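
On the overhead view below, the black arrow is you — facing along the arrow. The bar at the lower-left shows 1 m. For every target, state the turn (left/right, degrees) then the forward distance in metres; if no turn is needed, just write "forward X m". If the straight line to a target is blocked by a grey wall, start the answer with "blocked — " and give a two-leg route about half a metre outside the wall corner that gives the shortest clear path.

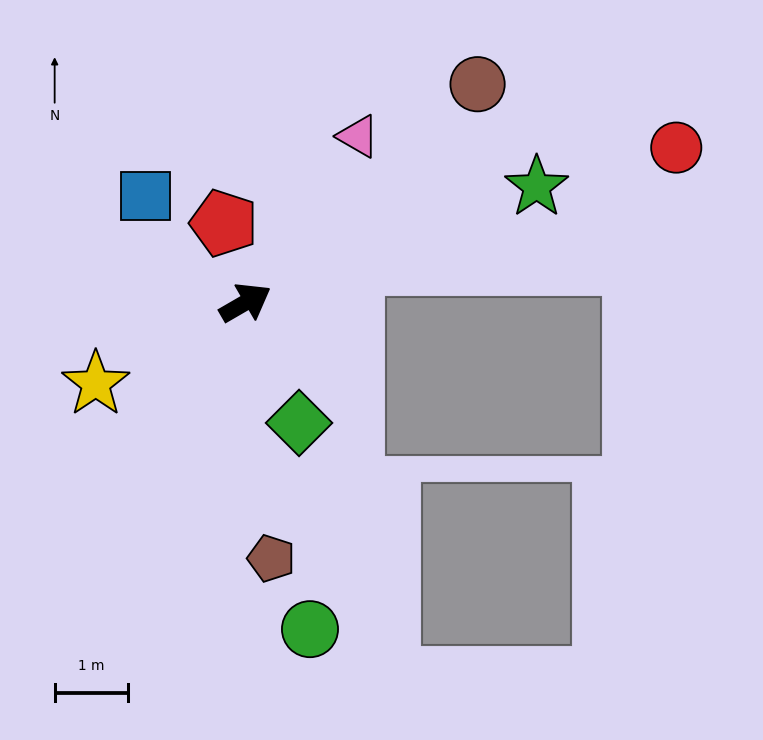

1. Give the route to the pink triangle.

turn left 26°, forward 2.8 m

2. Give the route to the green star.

turn right 8°, forward 4.3 m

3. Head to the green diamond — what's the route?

turn right 96°, forward 1.8 m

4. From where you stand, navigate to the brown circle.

turn left 13°, forward 4.4 m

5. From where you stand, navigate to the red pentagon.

turn left 75°, forward 1.1 m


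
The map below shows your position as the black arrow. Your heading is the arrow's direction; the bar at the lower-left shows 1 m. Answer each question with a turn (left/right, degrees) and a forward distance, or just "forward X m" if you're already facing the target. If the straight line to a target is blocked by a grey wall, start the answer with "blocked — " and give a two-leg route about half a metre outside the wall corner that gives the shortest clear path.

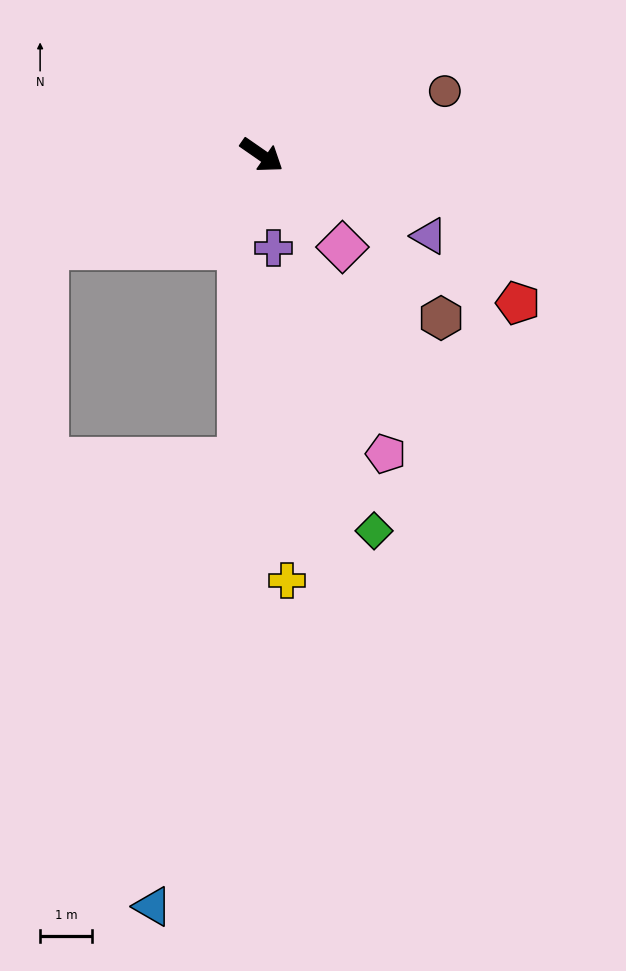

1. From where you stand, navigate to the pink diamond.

turn right 14°, forward 2.4 m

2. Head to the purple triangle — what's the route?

turn left 9°, forward 3.6 m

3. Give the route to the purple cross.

turn right 48°, forward 1.8 m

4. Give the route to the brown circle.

turn left 54°, forward 3.8 m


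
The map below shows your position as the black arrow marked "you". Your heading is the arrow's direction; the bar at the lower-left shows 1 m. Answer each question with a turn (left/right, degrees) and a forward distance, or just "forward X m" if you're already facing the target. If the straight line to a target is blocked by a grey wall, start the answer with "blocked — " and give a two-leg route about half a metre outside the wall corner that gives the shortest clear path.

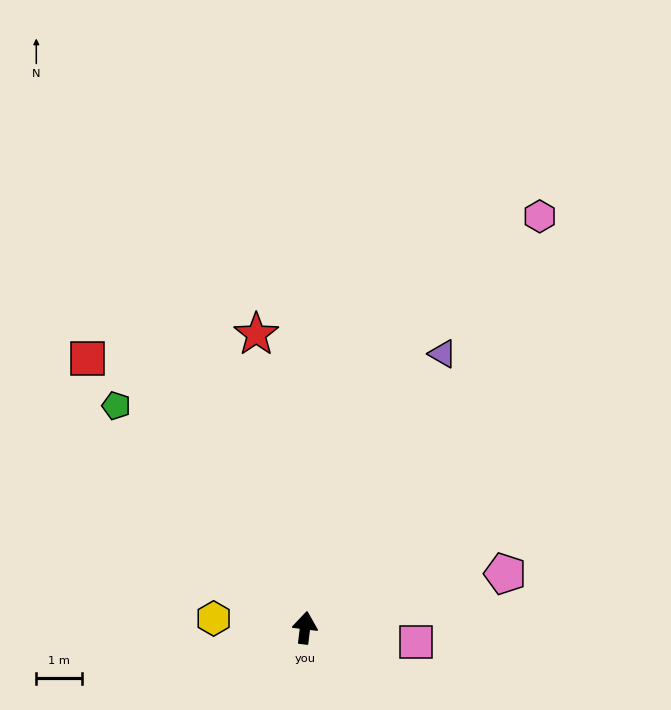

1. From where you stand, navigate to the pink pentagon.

turn right 68°, forward 4.6 m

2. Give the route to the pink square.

turn right 90°, forward 2.5 m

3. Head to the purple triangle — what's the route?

turn right 20°, forward 6.8 m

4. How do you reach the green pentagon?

turn left 47°, forward 6.4 m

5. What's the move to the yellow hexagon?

turn left 91°, forward 2.0 m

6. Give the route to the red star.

turn left 16°, forward 6.6 m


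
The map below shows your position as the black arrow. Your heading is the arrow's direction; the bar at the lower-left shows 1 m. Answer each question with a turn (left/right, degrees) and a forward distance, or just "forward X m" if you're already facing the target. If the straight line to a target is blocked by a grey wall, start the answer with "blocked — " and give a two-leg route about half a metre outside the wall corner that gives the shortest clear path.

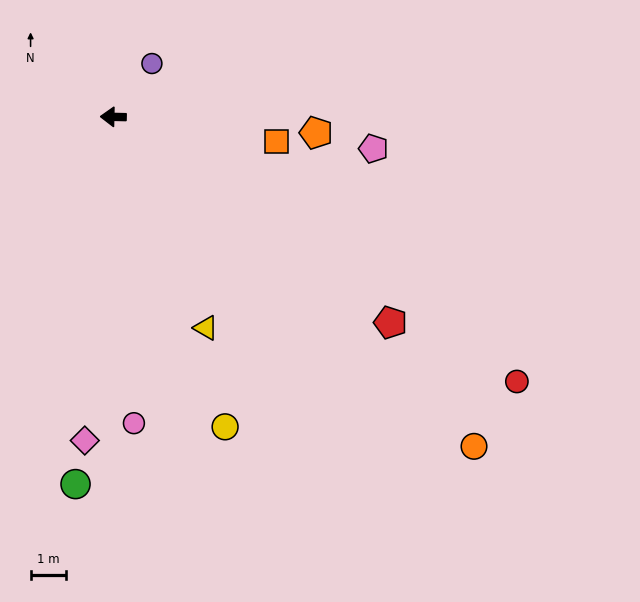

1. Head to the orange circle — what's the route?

turn left 139°, forward 13.8 m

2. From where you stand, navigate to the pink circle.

turn left 95°, forward 8.7 m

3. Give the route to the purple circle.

turn right 125°, forward 1.9 m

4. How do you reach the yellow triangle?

turn left 115°, forward 6.5 m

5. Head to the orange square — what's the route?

turn left 173°, forward 4.7 m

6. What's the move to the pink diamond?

turn left 86°, forward 9.2 m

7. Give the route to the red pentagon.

turn left 145°, forward 9.7 m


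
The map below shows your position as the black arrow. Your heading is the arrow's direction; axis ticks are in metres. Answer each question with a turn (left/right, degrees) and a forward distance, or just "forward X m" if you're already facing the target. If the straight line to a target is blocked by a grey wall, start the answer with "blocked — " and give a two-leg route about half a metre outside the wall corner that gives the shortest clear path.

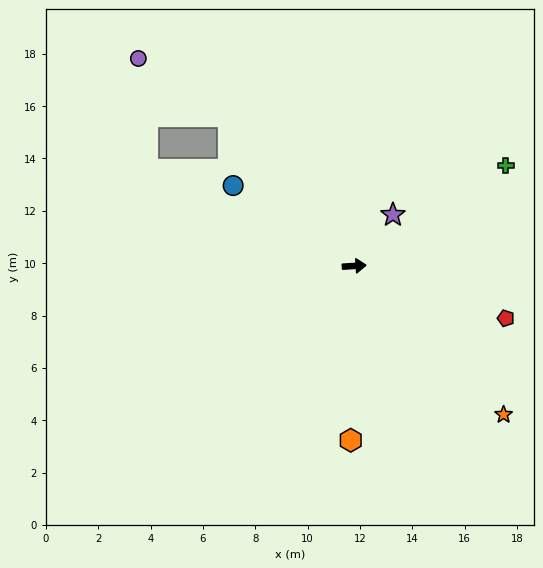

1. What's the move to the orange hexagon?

turn right 95°, forward 6.7 m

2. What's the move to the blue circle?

turn left 143°, forward 5.5 m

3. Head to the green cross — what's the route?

turn left 30°, forward 6.9 m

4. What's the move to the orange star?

turn right 49°, forward 8.1 m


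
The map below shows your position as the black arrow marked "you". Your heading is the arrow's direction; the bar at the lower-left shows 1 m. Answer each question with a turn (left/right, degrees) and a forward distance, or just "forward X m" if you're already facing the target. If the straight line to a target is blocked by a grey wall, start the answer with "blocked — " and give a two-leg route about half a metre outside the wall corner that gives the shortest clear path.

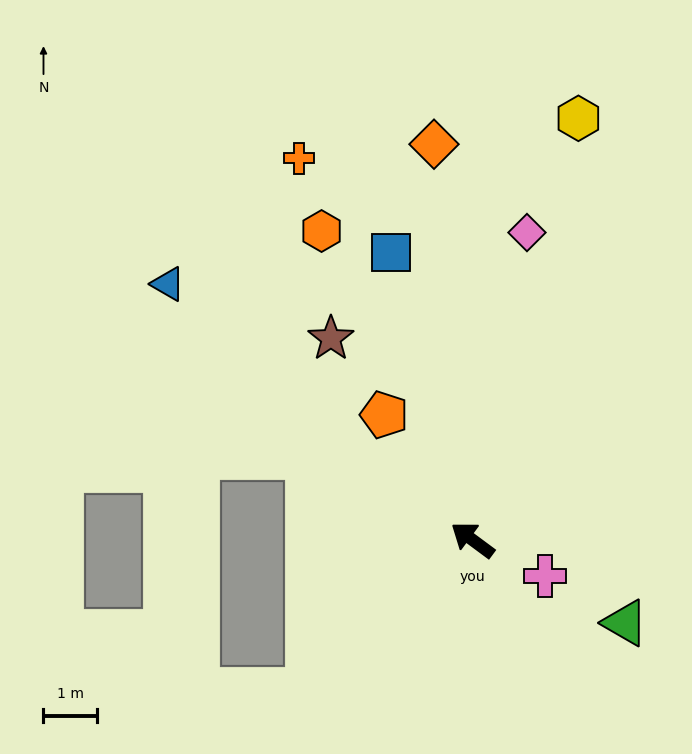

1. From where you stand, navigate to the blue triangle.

turn right 4°, forward 7.4 m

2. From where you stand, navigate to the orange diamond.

turn right 48°, forward 7.4 m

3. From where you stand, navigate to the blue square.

turn right 38°, forward 5.6 m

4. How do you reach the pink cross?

turn right 170°, forward 1.5 m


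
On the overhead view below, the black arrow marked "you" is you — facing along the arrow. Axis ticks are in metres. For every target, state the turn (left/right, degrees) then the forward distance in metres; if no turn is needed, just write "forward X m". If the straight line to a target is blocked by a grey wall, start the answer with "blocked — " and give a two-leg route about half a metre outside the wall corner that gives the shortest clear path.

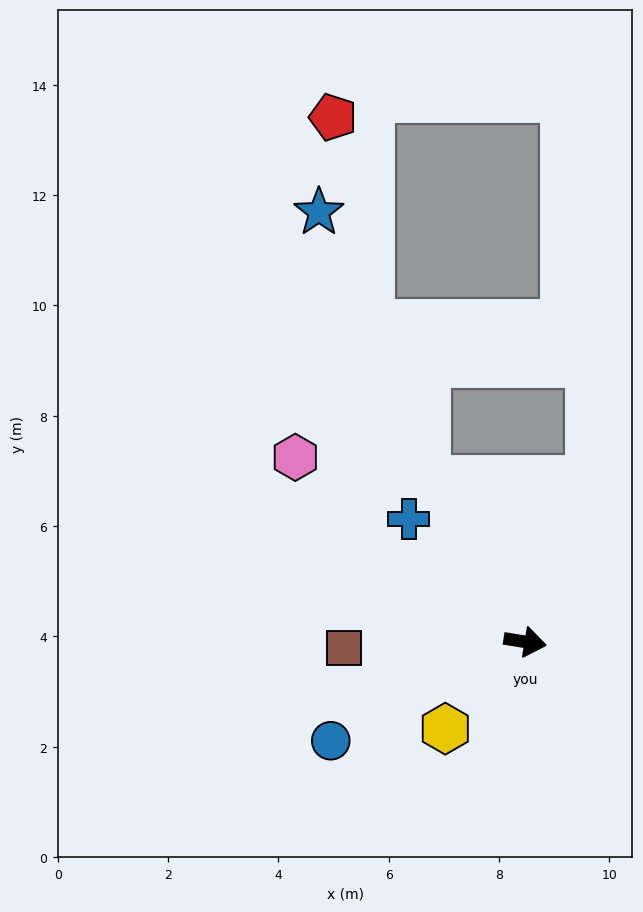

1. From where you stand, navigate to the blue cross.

turn left 143°, forward 3.1 m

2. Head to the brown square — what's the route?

turn right 169°, forward 3.3 m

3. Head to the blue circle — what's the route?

turn right 144°, forward 4.0 m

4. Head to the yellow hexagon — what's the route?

turn right 123°, forward 2.1 m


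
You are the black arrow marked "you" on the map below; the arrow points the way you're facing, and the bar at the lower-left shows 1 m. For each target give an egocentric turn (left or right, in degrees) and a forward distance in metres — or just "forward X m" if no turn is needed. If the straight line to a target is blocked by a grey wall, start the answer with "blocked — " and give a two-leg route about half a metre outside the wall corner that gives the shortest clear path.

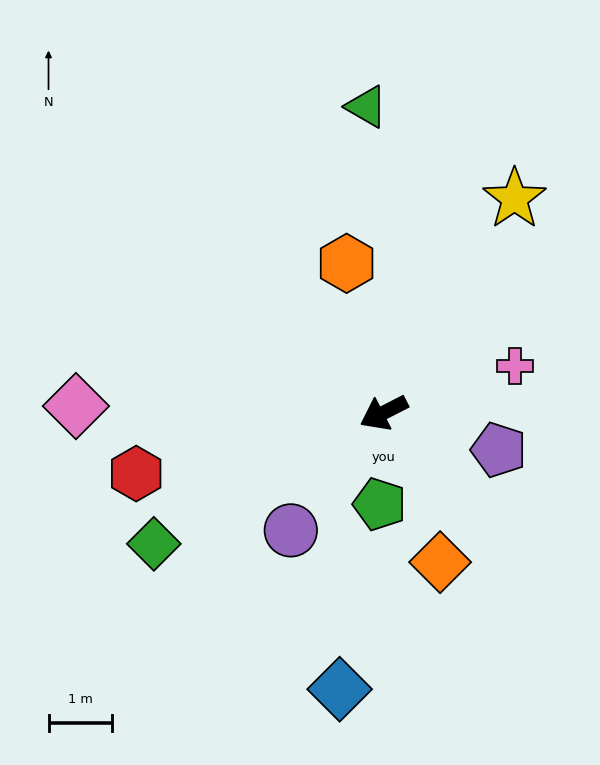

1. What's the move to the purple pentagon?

turn left 135°, forward 1.9 m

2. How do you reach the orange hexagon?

turn right 103°, forward 2.4 m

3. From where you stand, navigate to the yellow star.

turn right 149°, forward 3.9 m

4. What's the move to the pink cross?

turn left 172°, forward 2.2 m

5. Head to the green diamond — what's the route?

turn left 3°, forward 4.2 m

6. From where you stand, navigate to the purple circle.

turn left 25°, forward 2.4 m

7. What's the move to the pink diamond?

turn right 28°, forward 4.8 m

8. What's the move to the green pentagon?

turn left 60°, forward 1.4 m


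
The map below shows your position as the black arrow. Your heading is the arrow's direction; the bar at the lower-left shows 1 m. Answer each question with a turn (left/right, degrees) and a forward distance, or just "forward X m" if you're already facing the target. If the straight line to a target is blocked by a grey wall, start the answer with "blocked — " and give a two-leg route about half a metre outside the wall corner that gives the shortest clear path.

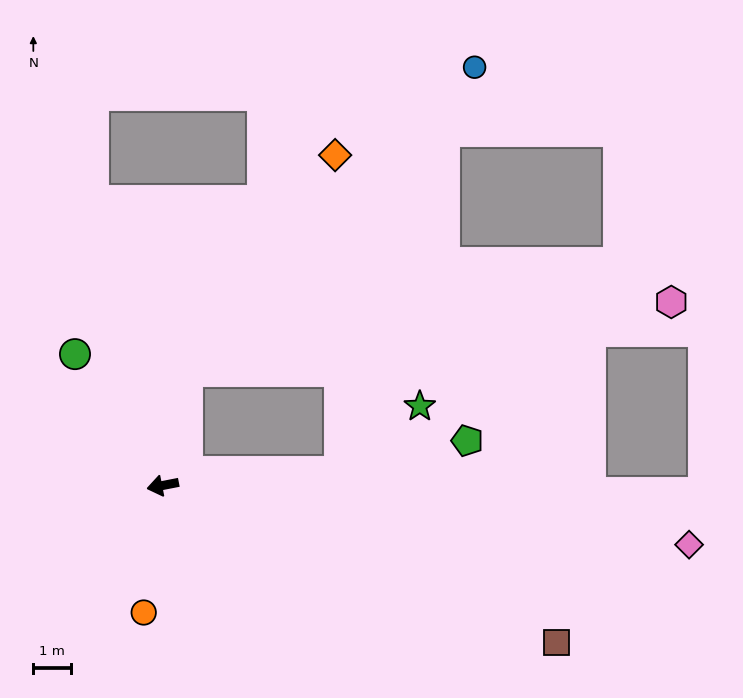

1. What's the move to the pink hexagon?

blocked — turn right 113°, forward 3.1 m, then turn right 70°, forward 13.0 m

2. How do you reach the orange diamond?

blocked — turn right 113°, forward 3.1 m, then turn right 23°, forward 6.9 m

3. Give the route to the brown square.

turn left 147°, forward 11.2 m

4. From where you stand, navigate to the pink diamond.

turn left 163°, forward 14.0 m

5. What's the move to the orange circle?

turn left 70°, forward 3.4 m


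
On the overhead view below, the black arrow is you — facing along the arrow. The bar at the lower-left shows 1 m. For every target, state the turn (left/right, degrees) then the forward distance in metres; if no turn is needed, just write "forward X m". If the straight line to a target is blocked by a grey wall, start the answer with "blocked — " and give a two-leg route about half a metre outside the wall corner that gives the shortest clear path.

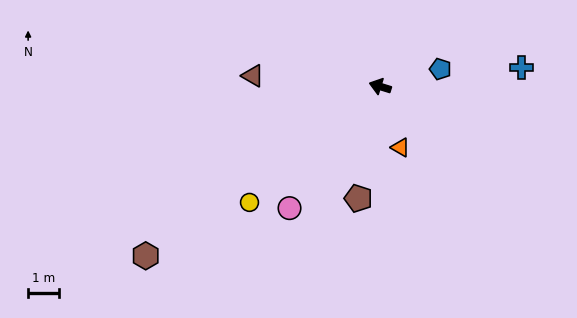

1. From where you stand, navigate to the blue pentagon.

turn right 147°, forward 2.0 m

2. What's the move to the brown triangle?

turn left 12°, forward 4.1 m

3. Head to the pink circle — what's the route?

turn left 71°, forward 4.9 m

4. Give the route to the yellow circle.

turn left 59°, forward 5.7 m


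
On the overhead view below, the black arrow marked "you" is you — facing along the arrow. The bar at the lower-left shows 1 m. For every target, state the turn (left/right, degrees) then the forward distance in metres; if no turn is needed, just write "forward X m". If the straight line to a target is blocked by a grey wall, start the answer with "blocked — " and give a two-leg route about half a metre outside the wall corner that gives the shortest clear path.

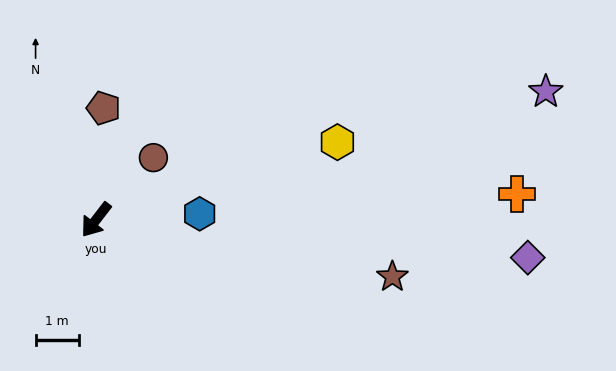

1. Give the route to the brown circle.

turn left 175°, forward 2.0 m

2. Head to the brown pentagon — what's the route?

turn right 146°, forward 2.6 m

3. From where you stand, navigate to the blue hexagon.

turn left 131°, forward 2.4 m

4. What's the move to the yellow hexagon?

turn left 146°, forward 5.9 m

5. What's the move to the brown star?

turn left 117°, forward 7.0 m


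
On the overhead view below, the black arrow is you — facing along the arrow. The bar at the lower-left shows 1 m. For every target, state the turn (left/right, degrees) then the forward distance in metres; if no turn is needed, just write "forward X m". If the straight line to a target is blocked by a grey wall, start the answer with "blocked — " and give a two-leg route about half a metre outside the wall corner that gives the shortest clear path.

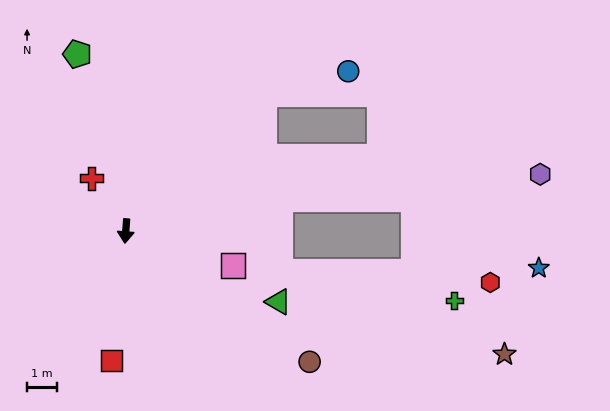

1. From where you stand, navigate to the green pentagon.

turn right 161°, forward 6.1 m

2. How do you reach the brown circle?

turn left 59°, forward 7.5 m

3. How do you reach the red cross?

turn right 143°, forward 2.1 m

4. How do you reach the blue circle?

blocked — turn left 139°, forward 6.5 m, then turn right 29°, forward 2.9 m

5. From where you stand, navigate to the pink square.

turn left 76°, forward 3.7 m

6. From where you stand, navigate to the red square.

turn right 2°, forward 4.3 m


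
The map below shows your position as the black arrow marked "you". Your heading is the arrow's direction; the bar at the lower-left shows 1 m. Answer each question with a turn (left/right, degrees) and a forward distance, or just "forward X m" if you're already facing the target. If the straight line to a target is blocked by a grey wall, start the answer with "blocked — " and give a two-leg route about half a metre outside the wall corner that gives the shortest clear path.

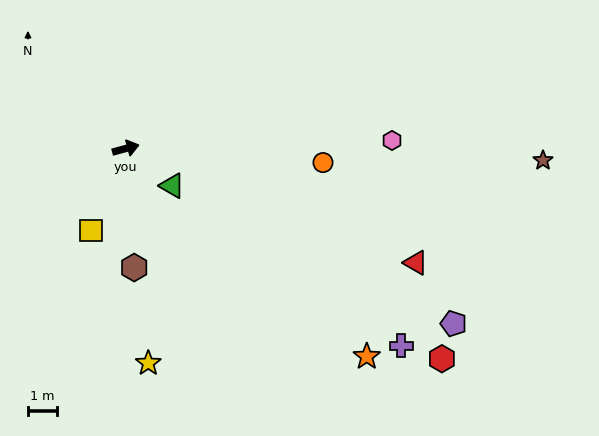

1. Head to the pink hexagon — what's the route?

turn right 13°, forward 9.0 m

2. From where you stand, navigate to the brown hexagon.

turn right 101°, forward 4.0 m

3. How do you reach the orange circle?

turn right 19°, forward 6.7 m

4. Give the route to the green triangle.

turn right 54°, forward 2.0 m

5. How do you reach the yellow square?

turn right 128°, forward 3.0 m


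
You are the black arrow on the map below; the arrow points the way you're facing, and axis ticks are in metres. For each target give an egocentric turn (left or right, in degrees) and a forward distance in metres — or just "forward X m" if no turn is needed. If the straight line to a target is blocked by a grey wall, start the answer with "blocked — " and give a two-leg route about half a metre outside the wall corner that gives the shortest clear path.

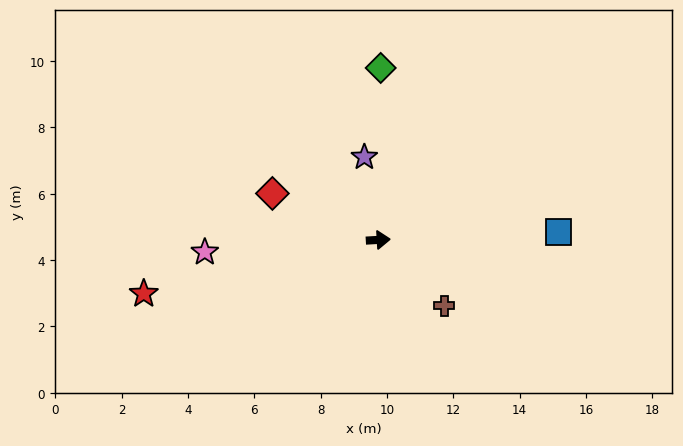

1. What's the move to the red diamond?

turn left 153°, forward 3.5 m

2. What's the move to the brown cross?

turn right 48°, forward 2.8 m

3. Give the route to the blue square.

forward 5.4 m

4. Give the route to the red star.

turn right 170°, forward 7.3 m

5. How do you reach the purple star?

turn left 96°, forward 2.5 m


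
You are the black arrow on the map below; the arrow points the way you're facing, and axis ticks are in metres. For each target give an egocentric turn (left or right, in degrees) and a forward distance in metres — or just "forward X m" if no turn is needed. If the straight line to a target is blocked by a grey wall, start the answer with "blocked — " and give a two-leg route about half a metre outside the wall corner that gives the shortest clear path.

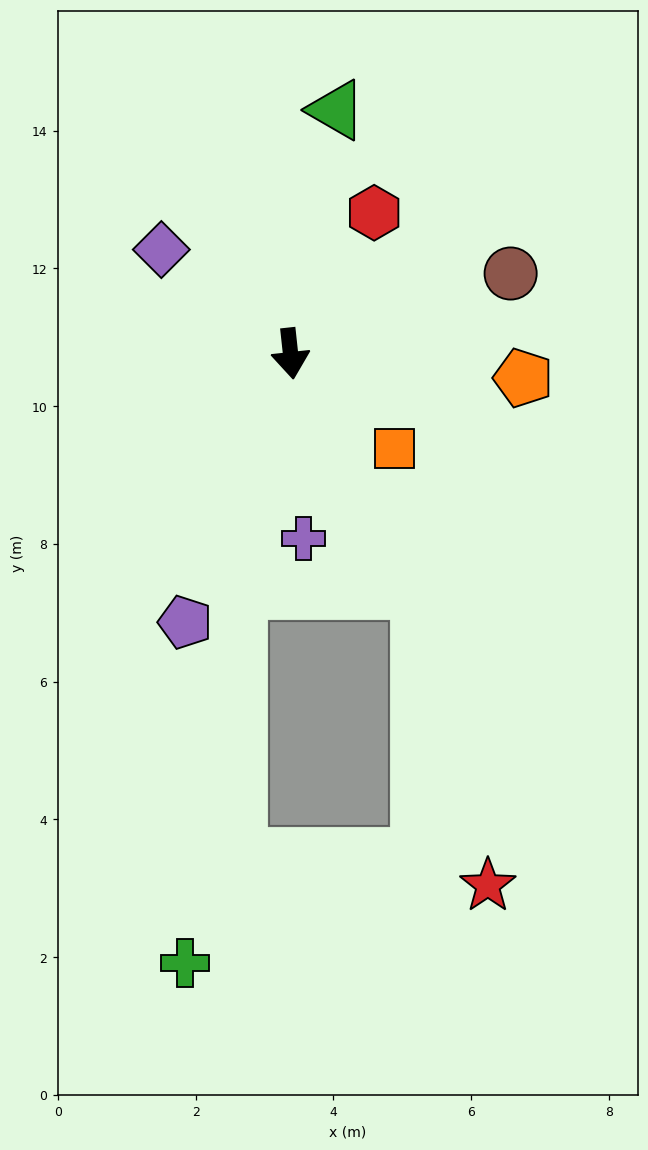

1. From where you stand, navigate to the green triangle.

turn left 163°, forward 3.6 m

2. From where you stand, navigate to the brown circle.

turn left 104°, forward 3.4 m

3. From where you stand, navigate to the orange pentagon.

turn left 78°, forward 3.4 m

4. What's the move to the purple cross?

turn right 2°, forward 2.7 m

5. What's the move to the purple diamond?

turn right 135°, forward 2.4 m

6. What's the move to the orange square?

turn left 41°, forward 2.0 m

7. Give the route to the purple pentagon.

turn right 28°, forward 4.2 m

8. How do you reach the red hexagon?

turn left 143°, forward 2.4 m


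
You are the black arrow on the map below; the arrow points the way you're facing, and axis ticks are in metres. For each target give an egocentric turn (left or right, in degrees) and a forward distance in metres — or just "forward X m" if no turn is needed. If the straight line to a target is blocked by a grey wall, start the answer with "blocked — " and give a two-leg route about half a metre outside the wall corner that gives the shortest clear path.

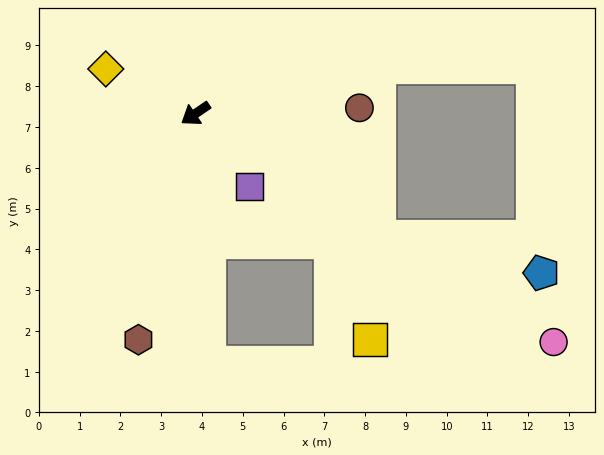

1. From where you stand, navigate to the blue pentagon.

blocked — turn left 112°, forward 5.4 m, then turn left 22°, forward 4.1 m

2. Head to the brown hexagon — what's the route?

turn left 42°, forward 5.7 m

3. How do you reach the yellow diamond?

turn right 61°, forward 2.5 m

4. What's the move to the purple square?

turn left 92°, forward 2.2 m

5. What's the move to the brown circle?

turn left 148°, forward 4.0 m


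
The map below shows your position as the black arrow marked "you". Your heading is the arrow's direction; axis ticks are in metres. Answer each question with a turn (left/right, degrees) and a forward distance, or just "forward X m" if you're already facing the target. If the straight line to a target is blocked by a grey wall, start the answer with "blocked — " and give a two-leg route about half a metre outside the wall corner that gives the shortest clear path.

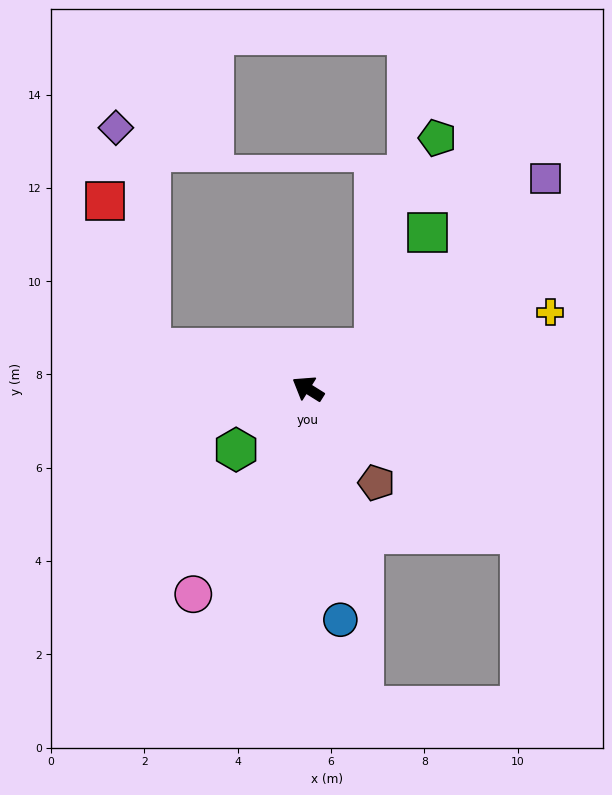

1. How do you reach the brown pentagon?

turn left 158°, forward 2.5 m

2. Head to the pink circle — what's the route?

turn left 93°, forward 5.0 m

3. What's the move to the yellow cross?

turn right 130°, forward 5.4 m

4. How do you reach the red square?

blocked — turn left 17°, forward 3.5 m, then turn right 57°, forward 3.3 m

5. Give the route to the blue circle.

turn left 130°, forward 5.0 m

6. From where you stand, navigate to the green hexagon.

turn left 72°, forward 2.0 m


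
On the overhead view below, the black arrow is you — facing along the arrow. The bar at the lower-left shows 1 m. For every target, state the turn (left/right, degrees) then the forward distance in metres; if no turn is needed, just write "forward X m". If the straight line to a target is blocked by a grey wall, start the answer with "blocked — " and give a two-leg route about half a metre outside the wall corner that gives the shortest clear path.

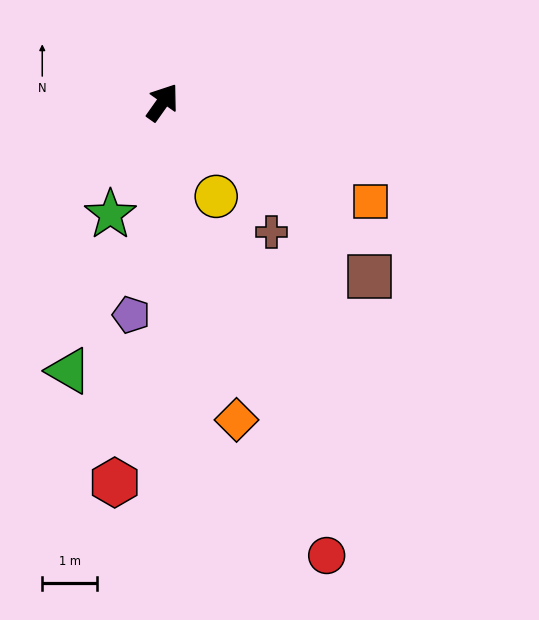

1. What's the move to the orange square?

turn right 80°, forward 4.2 m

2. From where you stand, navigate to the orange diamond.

turn right 132°, forward 5.9 m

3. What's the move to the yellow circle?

turn right 115°, forward 2.0 m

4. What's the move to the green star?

turn right 170°, forward 2.2 m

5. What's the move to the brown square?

turn right 95°, forward 4.9 m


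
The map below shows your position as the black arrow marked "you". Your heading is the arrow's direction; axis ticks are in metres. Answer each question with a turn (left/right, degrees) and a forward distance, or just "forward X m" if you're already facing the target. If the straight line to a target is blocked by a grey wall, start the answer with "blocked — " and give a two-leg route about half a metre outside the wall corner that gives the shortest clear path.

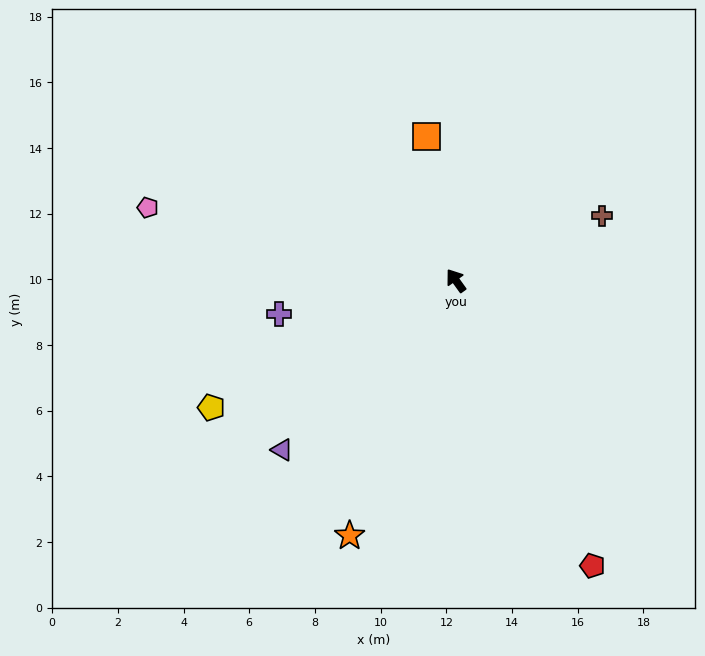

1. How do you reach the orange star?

turn left 122°, forward 8.4 m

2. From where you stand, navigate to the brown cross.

turn right 102°, forward 4.9 m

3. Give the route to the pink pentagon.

turn left 41°, forward 9.6 m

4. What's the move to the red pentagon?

turn left 170°, forward 9.6 m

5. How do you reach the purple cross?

turn left 65°, forward 5.5 m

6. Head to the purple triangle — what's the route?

turn left 99°, forward 7.4 m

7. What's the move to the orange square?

turn right 24°, forward 4.5 m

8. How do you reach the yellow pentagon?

turn left 82°, forward 8.4 m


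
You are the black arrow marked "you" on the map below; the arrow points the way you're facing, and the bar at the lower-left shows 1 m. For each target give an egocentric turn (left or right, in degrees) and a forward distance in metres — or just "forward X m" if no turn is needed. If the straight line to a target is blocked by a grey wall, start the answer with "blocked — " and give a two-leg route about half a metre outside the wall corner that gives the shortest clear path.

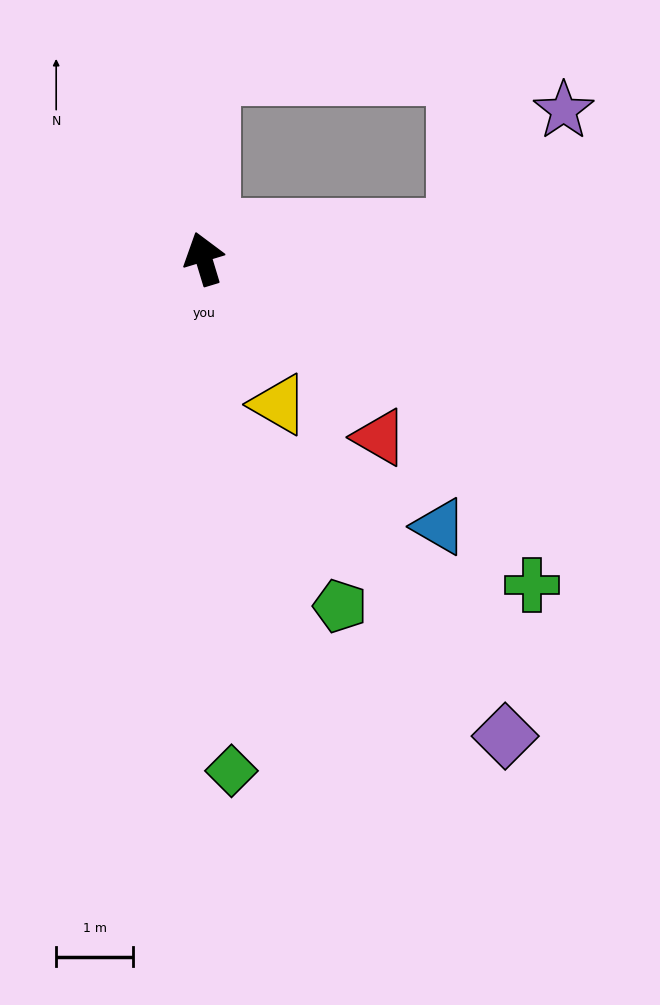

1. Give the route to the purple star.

blocked — turn right 101°, forward 3.3 m, then turn left 43°, forward 2.1 m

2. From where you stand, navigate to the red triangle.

turn right 152°, forward 3.3 m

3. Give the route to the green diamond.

turn left 166°, forward 6.7 m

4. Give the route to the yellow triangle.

turn right 170°, forward 2.1 m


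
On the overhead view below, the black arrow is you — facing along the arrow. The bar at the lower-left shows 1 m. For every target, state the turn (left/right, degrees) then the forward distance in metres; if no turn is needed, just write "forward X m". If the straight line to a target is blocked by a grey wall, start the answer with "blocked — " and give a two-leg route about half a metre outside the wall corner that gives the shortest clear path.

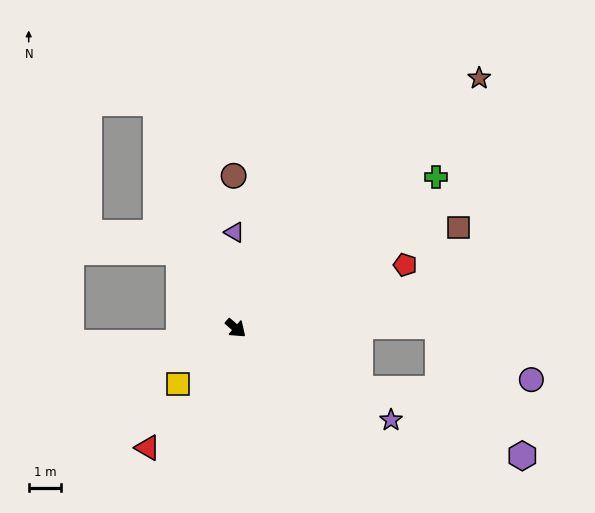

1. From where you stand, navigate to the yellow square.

turn right 95°, forward 2.5 m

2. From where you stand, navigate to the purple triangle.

turn left 132°, forward 3.0 m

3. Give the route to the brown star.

turn left 87°, forward 10.8 m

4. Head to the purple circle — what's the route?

blocked — turn left 42°, forward 6.3 m, then turn right 32°, forward 3.3 m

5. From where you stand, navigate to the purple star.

turn left 10°, forward 5.6 m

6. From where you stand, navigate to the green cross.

turn left 78°, forward 7.8 m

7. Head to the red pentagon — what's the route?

turn left 61°, forward 5.6 m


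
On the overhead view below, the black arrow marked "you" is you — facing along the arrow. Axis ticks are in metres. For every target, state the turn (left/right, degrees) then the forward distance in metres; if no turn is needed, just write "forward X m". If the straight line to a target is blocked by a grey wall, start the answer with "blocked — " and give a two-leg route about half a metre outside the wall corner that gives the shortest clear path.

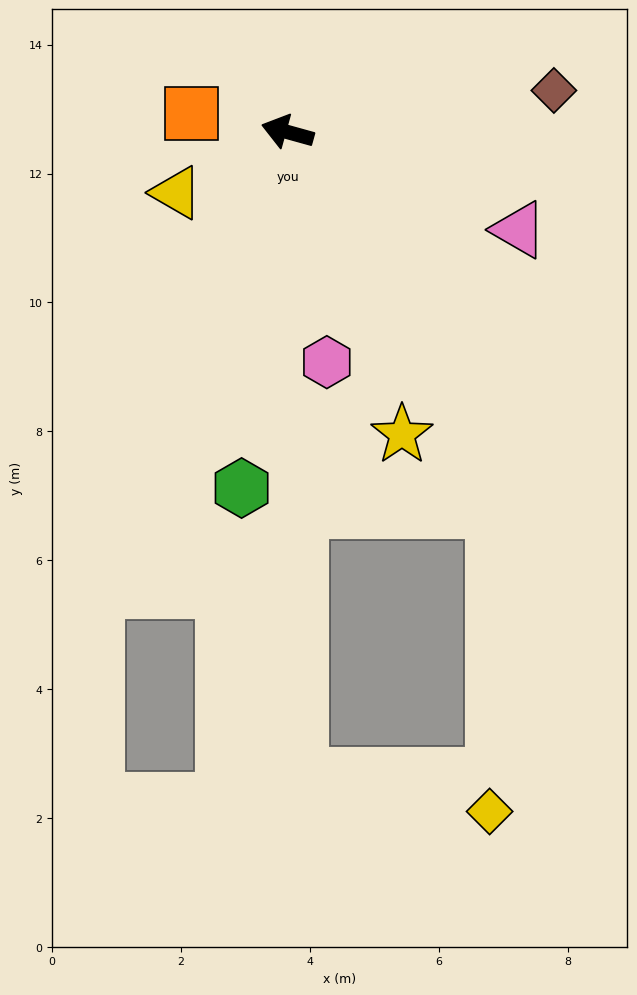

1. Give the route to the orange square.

turn left 4°, forward 1.5 m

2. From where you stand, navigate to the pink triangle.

turn left 173°, forward 3.9 m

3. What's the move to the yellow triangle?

turn left 44°, forward 2.0 m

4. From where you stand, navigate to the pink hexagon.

turn left 115°, forward 3.6 m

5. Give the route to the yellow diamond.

blocked — turn left 134°, forward 6.7 m, then turn right 29°, forward 4.7 m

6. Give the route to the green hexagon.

turn left 98°, forward 5.6 m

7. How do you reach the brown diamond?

turn right 156°, forward 4.2 m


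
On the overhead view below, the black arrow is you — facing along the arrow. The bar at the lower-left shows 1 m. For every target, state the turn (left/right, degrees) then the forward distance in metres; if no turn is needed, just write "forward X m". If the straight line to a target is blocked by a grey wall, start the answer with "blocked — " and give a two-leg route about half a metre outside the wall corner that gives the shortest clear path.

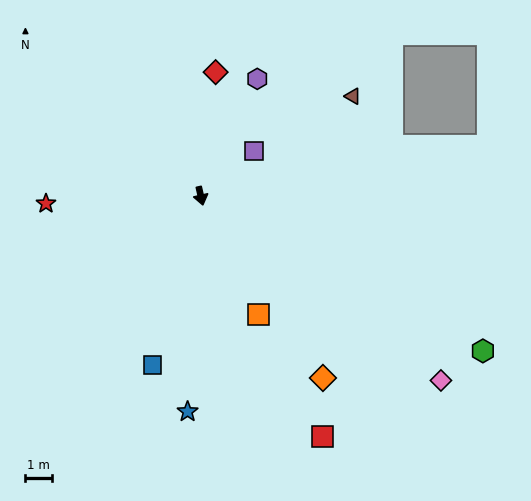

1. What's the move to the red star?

turn right 100°, forward 5.8 m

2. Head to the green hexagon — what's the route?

turn left 48°, forward 12.1 m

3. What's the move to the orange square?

turn left 13°, forward 5.0 m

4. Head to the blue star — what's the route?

turn right 16°, forward 8.1 m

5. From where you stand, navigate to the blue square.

turn right 29°, forward 6.6 m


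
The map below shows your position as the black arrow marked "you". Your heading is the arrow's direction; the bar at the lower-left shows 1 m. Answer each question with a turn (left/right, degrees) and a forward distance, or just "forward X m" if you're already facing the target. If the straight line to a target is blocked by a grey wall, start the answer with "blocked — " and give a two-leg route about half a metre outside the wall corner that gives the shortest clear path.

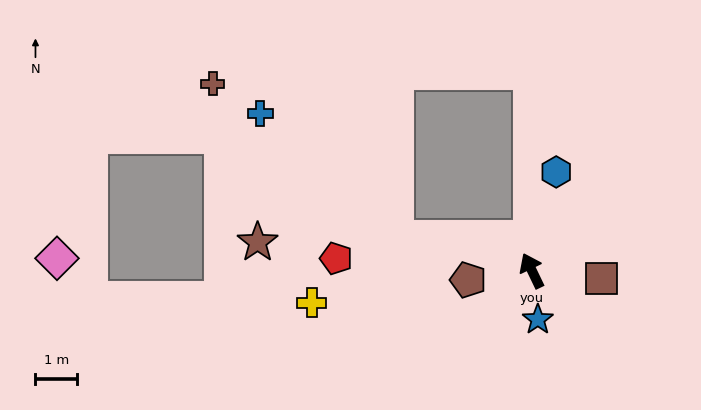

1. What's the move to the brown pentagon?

turn left 73°, forward 1.5 m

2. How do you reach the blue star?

turn left 161°, forward 1.2 m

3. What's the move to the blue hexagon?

turn right 39°, forward 2.4 m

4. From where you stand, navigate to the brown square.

turn right 122°, forward 1.7 m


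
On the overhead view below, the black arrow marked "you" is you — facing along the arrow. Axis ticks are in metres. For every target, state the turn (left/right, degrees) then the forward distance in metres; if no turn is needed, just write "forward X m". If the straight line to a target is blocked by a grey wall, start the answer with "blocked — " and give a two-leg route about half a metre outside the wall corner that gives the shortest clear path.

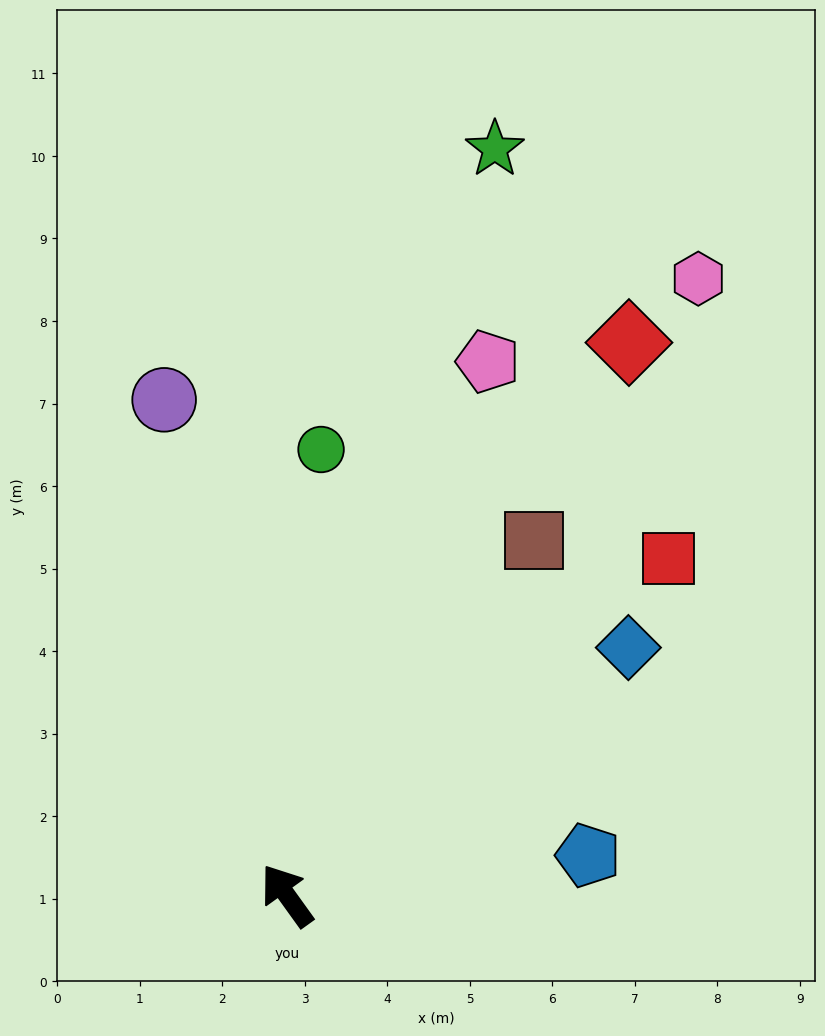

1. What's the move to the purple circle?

turn right 22°, forward 6.2 m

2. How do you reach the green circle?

turn right 40°, forward 5.4 m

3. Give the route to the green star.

turn right 51°, forward 9.4 m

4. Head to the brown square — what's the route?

turn right 71°, forward 5.2 m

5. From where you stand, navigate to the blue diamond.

turn right 90°, forward 5.1 m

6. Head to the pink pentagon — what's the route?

turn right 56°, forward 6.9 m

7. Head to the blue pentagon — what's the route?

turn right 118°, forward 3.7 m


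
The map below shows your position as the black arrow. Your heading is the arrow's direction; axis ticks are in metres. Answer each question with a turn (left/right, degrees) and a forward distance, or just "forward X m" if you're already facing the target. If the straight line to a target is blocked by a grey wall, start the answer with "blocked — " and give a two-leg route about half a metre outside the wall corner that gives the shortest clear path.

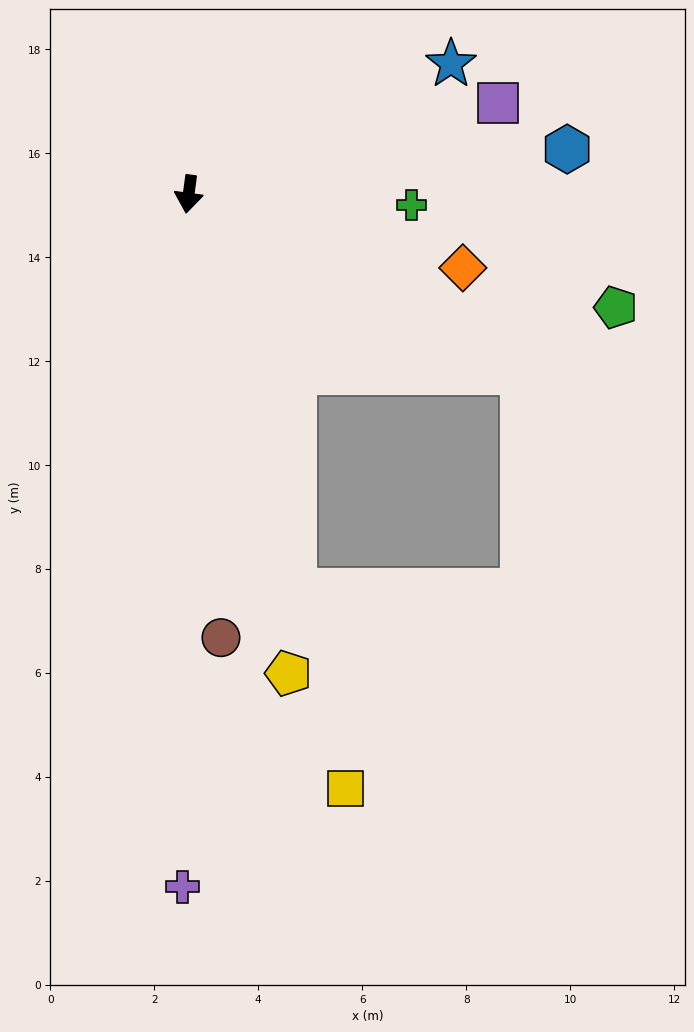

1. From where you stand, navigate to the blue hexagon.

turn left 104°, forward 7.3 m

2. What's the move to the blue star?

turn left 124°, forward 5.6 m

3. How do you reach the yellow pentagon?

turn left 19°, forward 9.4 m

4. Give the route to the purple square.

turn left 114°, forward 6.2 m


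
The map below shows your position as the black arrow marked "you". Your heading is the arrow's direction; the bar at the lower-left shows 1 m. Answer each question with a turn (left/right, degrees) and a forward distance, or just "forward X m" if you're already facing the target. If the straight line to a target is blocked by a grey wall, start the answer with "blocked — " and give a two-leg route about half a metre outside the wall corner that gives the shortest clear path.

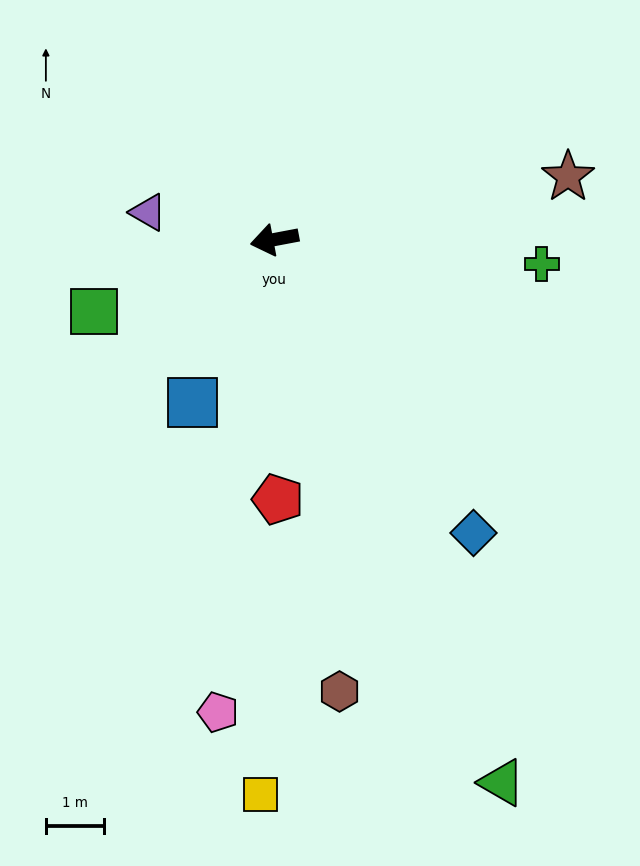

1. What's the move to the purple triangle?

turn right 23°, forward 2.2 m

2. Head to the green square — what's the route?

turn left 11°, forward 3.3 m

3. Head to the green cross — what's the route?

turn left 164°, forward 4.6 m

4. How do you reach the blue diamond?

turn left 113°, forward 6.1 m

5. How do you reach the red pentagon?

turn left 80°, forward 4.4 m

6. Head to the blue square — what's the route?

turn left 53°, forward 3.1 m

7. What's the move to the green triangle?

turn left 102°, forward 10.1 m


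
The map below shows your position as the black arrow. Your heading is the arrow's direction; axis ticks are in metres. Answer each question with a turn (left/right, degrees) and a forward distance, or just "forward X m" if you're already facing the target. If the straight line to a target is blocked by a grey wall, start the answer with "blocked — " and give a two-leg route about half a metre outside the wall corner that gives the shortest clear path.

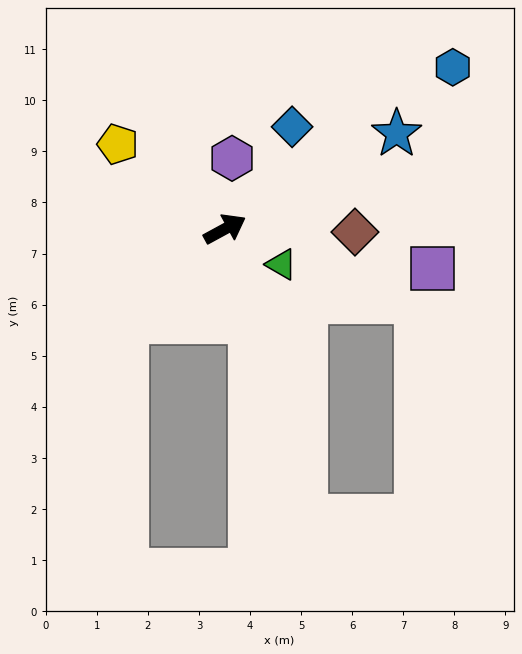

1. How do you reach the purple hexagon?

turn left 56°, forward 1.4 m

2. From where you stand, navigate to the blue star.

forward 3.8 m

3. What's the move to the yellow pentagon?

turn left 113°, forward 2.7 m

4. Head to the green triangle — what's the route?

turn right 61°, forward 1.3 m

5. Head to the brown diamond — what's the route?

turn right 30°, forward 2.5 m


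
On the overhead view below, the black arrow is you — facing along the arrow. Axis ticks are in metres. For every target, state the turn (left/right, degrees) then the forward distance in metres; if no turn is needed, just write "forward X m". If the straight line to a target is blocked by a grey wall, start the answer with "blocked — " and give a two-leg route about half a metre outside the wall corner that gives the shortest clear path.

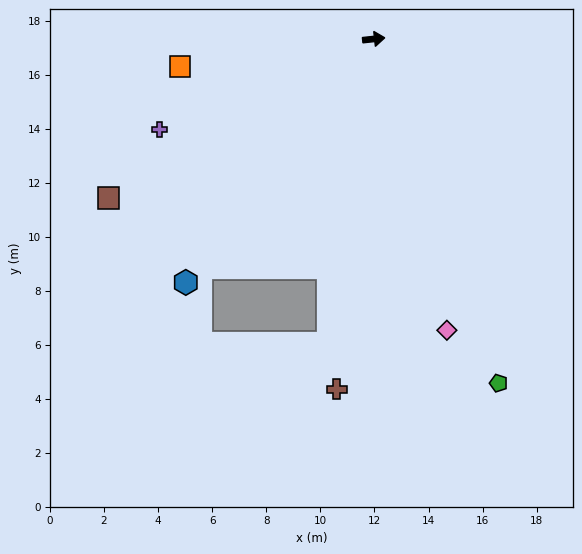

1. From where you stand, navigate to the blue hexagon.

turn right 134°, forward 11.4 m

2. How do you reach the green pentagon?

turn right 76°, forward 13.5 m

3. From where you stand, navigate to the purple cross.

turn right 163°, forward 8.6 m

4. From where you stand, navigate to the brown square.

turn right 155°, forward 11.4 m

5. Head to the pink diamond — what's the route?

turn right 82°, forward 11.1 m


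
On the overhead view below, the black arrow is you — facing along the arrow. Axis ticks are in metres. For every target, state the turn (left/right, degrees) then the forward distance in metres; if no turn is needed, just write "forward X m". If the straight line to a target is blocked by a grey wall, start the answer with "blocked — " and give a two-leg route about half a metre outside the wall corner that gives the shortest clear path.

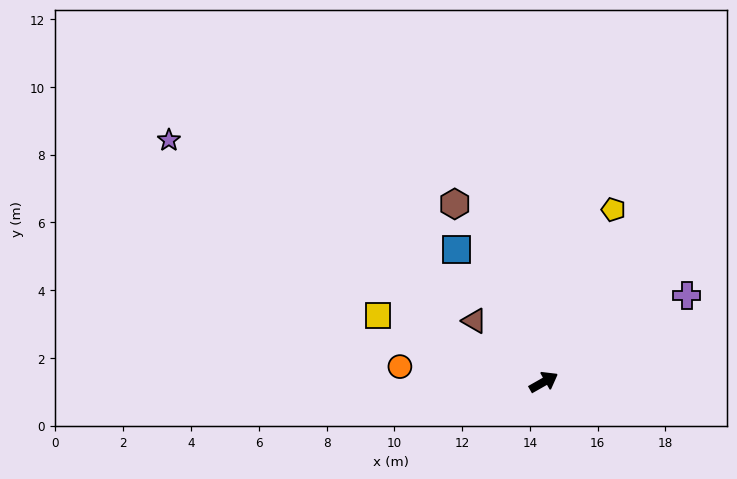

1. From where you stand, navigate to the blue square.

turn left 94°, forward 4.7 m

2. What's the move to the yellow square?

turn left 129°, forward 5.3 m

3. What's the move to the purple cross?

forward 4.9 m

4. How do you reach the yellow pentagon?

turn left 38°, forward 5.5 m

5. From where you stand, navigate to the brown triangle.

turn left 109°, forward 2.7 m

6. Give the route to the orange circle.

turn left 144°, forward 4.3 m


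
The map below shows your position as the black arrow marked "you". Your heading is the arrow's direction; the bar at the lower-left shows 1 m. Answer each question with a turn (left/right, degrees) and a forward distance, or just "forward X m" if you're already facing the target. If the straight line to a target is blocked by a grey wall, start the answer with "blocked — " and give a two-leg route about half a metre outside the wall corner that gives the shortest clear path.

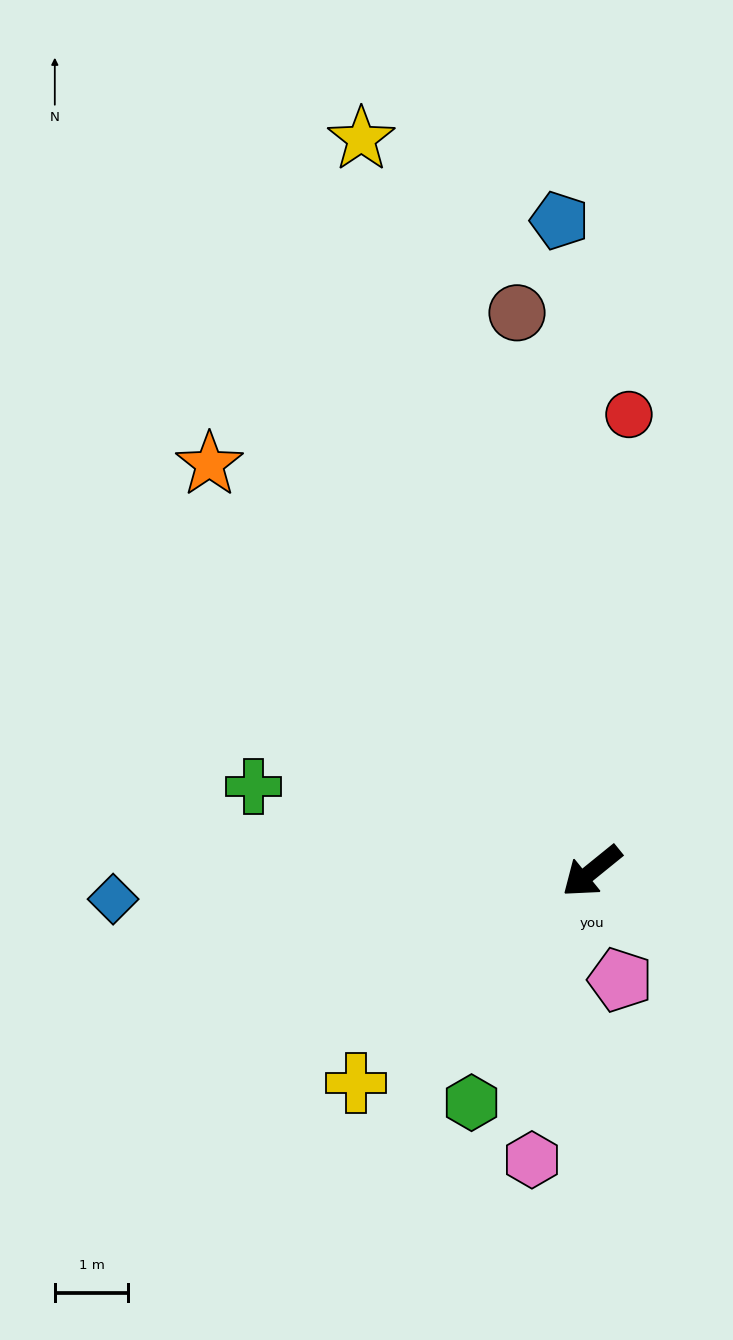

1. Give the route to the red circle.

turn right 134°, forward 6.2 m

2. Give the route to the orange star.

turn right 86°, forward 7.6 m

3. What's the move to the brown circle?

turn right 121°, forward 7.7 m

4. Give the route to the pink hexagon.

turn left 39°, forward 4.0 m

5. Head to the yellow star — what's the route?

turn right 112°, forward 10.5 m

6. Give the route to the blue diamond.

turn right 36°, forward 6.5 m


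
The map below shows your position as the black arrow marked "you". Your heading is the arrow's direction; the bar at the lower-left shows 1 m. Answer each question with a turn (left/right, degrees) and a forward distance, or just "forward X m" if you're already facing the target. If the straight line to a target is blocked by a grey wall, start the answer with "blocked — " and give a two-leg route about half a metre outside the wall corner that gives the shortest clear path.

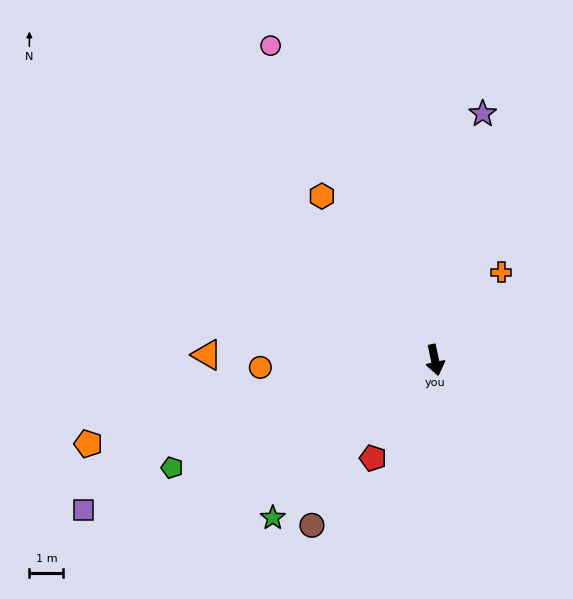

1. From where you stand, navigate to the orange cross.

turn left 131°, forward 3.2 m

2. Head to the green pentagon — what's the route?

turn right 80°, forward 8.4 m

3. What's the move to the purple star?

turn left 157°, forward 7.4 m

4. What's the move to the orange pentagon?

turn right 88°, forward 10.5 m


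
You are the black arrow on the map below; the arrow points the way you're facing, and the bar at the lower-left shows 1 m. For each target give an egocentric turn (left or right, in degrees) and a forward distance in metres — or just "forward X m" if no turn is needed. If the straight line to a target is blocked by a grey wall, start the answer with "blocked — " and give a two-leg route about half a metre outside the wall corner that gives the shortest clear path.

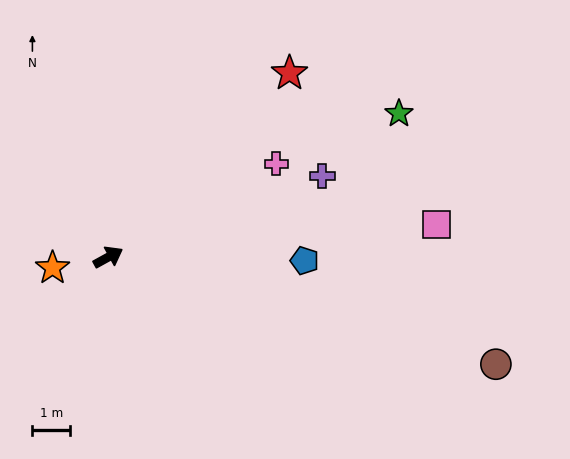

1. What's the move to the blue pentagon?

turn right 30°, forward 5.2 m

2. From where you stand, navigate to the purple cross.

turn right 8°, forward 6.0 m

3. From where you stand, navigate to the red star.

turn left 17°, forward 6.8 m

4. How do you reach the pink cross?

forward 5.1 m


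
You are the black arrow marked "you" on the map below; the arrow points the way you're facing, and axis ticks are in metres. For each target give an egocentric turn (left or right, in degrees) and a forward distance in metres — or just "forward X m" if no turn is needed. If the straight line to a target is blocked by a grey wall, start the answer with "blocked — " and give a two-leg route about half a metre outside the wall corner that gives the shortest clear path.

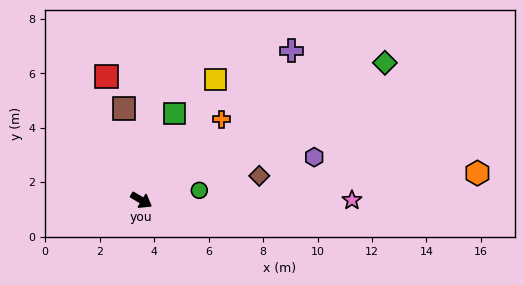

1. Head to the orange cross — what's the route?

turn left 76°, forward 4.2 m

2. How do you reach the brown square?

turn left 132°, forward 3.4 m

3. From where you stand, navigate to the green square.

turn left 100°, forward 3.4 m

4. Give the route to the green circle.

turn left 41°, forward 2.2 m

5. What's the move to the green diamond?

turn left 60°, forward 10.3 m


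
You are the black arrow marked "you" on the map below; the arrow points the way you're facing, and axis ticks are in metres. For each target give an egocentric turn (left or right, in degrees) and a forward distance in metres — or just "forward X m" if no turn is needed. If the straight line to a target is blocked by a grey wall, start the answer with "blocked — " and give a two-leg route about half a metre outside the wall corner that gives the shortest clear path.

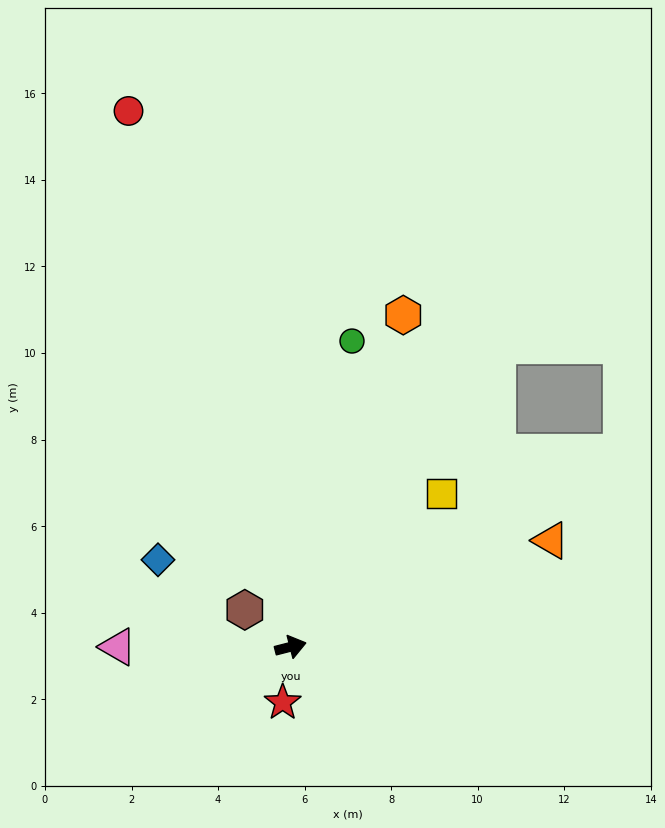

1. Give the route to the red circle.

turn left 92°, forward 12.9 m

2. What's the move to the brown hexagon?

turn left 127°, forward 1.4 m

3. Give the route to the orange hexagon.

turn left 57°, forward 8.1 m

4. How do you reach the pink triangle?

turn left 166°, forward 4.0 m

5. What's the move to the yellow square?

turn left 31°, forward 5.0 m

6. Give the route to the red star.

turn right 112°, forward 1.3 m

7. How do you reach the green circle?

turn left 64°, forward 7.2 m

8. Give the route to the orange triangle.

turn left 8°, forward 6.5 m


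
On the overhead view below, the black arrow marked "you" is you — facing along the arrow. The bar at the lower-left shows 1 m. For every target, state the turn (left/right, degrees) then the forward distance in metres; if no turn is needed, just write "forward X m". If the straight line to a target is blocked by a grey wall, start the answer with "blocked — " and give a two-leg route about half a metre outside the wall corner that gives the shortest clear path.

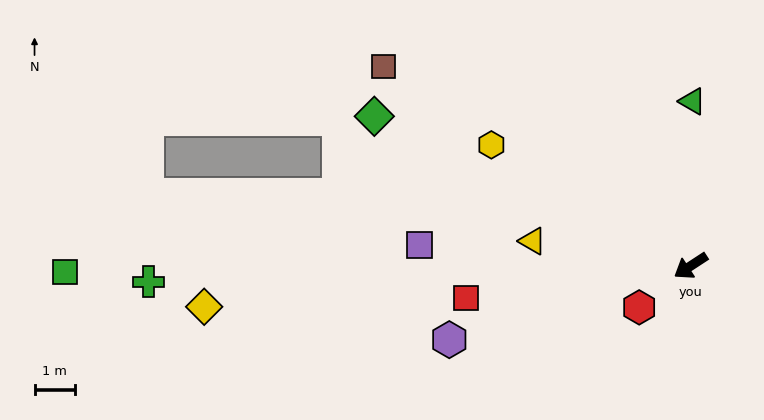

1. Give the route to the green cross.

turn right 31°, forward 13.4 m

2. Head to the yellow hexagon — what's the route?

turn right 64°, forward 5.8 m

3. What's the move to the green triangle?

turn right 124°, forward 4.1 m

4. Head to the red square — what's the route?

turn right 25°, forward 5.6 m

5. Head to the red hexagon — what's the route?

turn left 6°, forward 1.6 m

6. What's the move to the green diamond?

turn right 58°, forward 8.7 m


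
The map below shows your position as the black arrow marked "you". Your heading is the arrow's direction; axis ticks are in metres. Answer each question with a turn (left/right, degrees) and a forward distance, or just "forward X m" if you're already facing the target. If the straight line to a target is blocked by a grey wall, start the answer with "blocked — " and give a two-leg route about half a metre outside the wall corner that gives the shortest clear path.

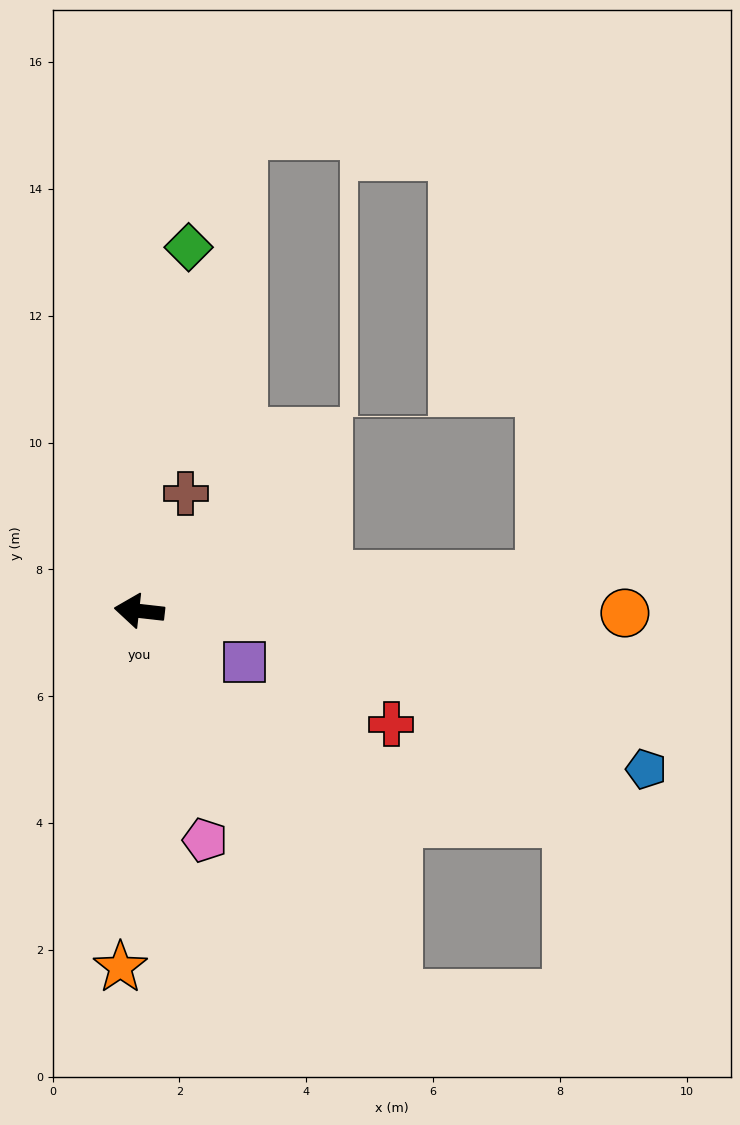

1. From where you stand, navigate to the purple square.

turn left 161°, forward 1.8 m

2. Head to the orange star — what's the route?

turn left 93°, forward 5.6 m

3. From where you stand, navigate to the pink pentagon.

turn left 112°, forward 3.8 m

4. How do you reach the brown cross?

turn right 105°, forward 2.0 m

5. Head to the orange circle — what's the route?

turn right 174°, forward 7.7 m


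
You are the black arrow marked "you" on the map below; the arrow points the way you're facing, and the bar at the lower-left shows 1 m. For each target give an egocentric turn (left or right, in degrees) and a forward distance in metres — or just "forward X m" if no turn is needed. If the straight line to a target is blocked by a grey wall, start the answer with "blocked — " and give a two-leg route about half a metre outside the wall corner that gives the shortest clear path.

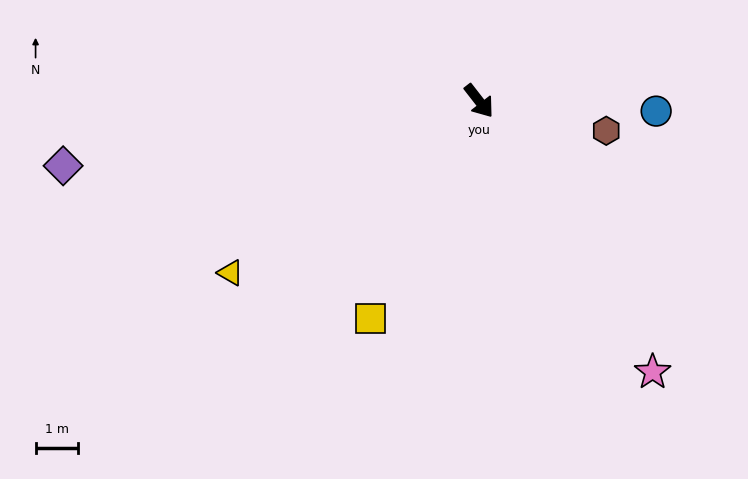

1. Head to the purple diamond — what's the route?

turn right 119°, forward 9.9 m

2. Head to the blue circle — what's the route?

turn left 49°, forward 4.2 m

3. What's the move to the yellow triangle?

turn right 93°, forward 7.1 m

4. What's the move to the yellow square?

turn right 64°, forward 5.7 m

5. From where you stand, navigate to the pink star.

turn right 5°, forward 7.6 m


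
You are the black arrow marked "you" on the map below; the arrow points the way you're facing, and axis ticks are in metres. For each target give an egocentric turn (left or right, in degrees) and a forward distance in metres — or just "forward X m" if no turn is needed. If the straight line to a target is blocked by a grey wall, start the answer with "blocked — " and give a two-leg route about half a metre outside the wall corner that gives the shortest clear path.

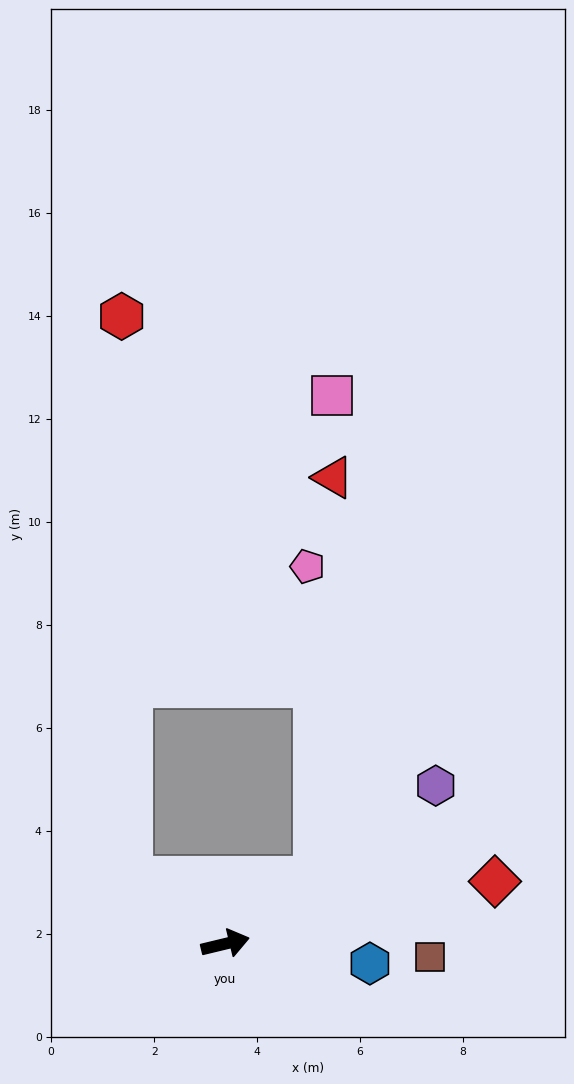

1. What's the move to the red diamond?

forward 5.4 m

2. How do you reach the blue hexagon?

turn right 21°, forward 2.8 m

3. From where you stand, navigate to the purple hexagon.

turn left 23°, forward 5.1 m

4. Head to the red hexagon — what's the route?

blocked — turn left 132°, forward 2.2 m, then turn right 55°, forward 10.9 m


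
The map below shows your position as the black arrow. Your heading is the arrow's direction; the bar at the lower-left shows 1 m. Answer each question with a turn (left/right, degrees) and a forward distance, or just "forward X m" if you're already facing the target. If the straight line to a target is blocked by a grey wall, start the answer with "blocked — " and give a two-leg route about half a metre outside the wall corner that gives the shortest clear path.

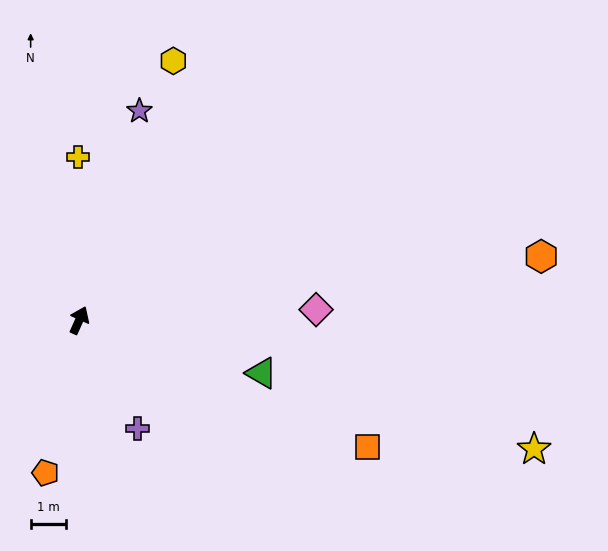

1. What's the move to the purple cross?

turn right 128°, forward 3.5 m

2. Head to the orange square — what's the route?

turn right 90°, forward 8.9 m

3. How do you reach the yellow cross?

turn left 25°, forward 4.6 m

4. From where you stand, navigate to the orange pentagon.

turn right 168°, forward 4.4 m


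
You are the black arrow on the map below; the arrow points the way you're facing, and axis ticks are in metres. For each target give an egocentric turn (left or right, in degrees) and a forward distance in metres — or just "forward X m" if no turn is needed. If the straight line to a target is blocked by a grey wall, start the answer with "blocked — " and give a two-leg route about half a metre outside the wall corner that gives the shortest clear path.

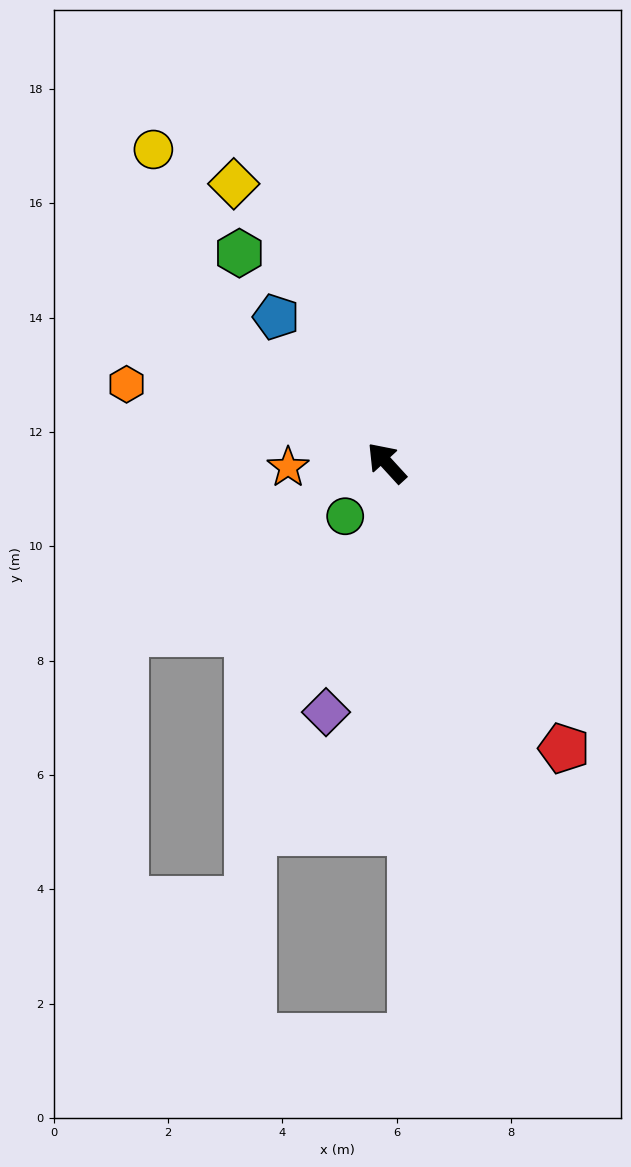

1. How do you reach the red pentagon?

turn left 169°, forward 5.9 m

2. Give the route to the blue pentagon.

turn right 5°, forward 3.2 m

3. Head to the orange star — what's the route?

turn left 50°, forward 1.7 m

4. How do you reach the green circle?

turn left 100°, forward 1.2 m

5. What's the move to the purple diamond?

turn left 124°, forward 4.5 m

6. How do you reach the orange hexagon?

turn left 31°, forward 4.8 m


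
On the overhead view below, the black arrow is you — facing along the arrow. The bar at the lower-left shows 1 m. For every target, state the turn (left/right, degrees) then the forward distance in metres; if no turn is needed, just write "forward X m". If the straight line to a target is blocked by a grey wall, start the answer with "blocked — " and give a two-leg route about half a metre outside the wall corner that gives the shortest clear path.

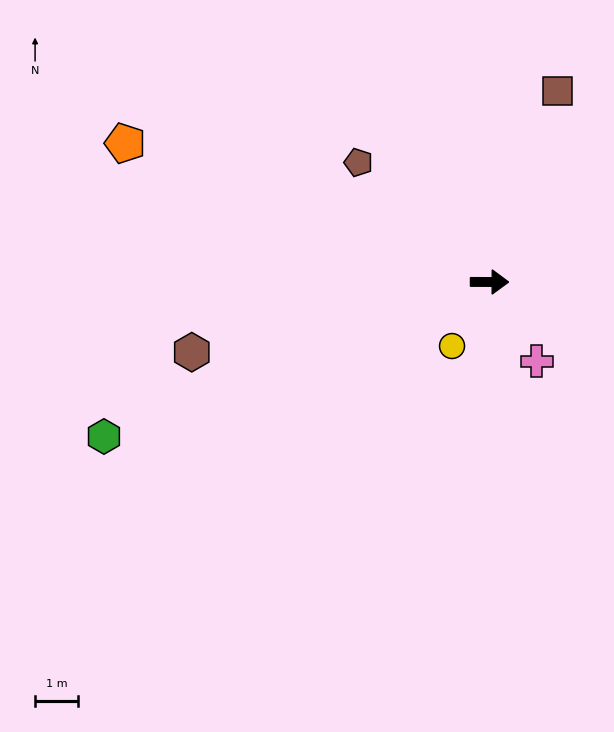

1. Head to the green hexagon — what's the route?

turn right 158°, forward 9.6 m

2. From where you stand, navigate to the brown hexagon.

turn right 167°, forward 7.1 m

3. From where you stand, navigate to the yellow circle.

turn right 120°, forward 1.7 m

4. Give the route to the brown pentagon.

turn left 138°, forward 4.1 m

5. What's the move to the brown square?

turn left 71°, forward 4.7 m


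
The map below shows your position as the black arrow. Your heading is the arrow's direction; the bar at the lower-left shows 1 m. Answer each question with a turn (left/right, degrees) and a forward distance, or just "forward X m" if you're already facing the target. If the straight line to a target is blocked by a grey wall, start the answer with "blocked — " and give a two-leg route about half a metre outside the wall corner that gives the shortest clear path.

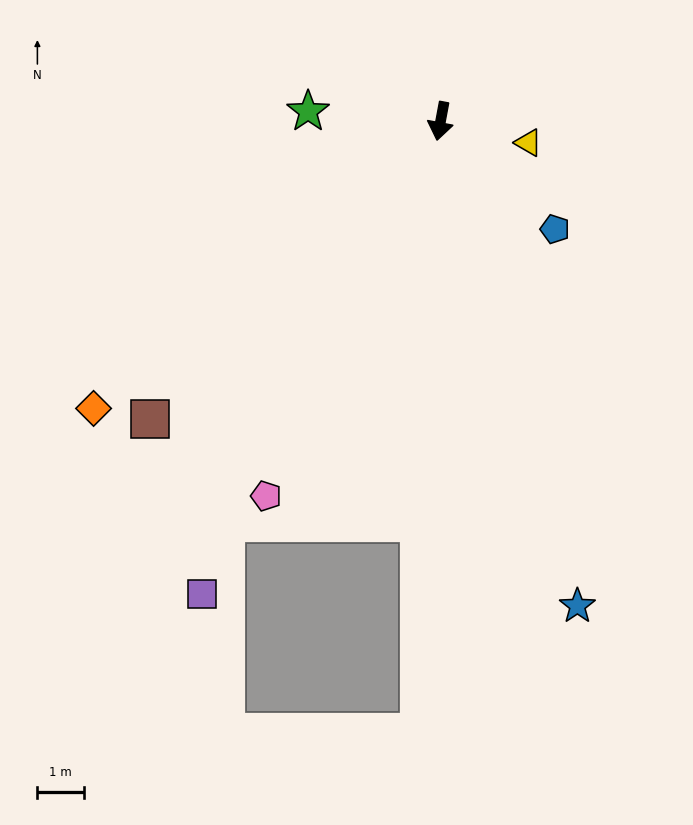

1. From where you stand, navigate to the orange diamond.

turn right 40°, forward 9.7 m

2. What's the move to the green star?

turn right 84°, forward 2.8 m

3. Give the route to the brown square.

turn right 34°, forward 8.9 m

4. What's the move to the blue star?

turn left 26°, forward 10.8 m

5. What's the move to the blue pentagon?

turn left 57°, forward 3.4 m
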